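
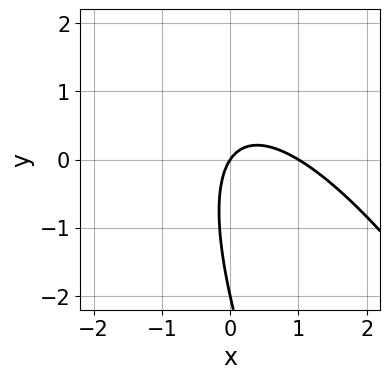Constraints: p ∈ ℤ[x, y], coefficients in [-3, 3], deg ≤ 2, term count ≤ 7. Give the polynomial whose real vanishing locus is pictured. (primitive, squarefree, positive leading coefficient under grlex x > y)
(a) The degree is 2 — no degree-1 curve has this shape.
(b) Checking where it meets the axes: the y-axis gridline crossings are at y ∈ {-2, 0}; the x-axis gridline crossings are at x ∈ {0, 1}.
(c) Putting this together gives p.

3*x^2 + 3*x*y + y^2 - 3*x + 2*y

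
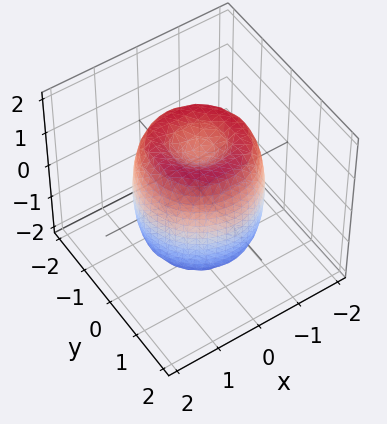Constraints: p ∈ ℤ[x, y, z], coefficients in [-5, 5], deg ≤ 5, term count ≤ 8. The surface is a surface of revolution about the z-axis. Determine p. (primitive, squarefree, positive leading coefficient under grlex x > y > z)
(a) Degree: a generic line meets the surface in up to 4 points, so deg p = 4.
(b) Symmetries: rotational symmetry about the z-axis ⇒ p depends on x, y only through x² + y².
(c) From the axis intercepts and sections: a circular section at z = 0 has radius between 1 and 2; the z-axis gridline crossings are at z ∈ {-1, 1}.
(d) Solving for integer coefficients yields p as stated.

2*x^4 + 4*x^2*y^2 + 2*y^4 - 3*x^2 - 3*y^2 + z^2 - 1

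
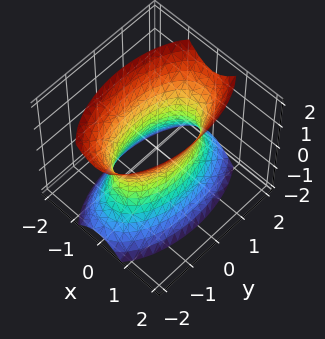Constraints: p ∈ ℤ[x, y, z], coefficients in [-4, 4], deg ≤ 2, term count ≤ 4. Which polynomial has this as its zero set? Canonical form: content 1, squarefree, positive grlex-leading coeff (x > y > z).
3*x^2 + y^2 - z^2 - 2

1. Degree: one connected sheet with a waist; a quadric, so deg p = 2.
2. Symmetries: it's symmetric under z → −z, forcing even powers of z; mirror symmetry x ↦ −x ⇒ only even powers of x; the y ↦ −y reflection is a symmetry, so y appears only in even powers.
3. From the axis intercepts and sections: no z-intercept at any integer in the box.
4. Fitting integer coefficients to these (and the overall shape) gives p.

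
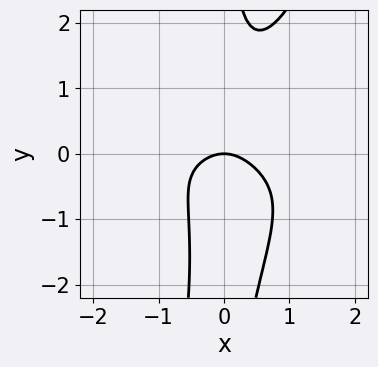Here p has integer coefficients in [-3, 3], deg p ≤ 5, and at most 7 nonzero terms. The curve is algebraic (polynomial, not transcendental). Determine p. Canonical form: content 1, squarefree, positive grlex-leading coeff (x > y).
3*x^2*y^2 - x*y^3 - 2*x*y^2 + 2*x^2 + 2*y

First, the degree is 4 — the shape is more complex than any degree-3 curve.
Then, observable constraints: it meets the y-axis at y = 0 (among the integer gridlines); it meets the x-axis at x = 0 (among the integer gridlines).
Finally, matching integer coefficients to the picture gives p.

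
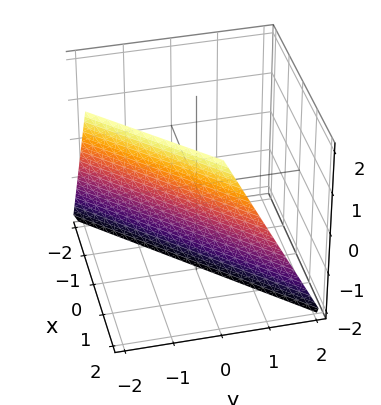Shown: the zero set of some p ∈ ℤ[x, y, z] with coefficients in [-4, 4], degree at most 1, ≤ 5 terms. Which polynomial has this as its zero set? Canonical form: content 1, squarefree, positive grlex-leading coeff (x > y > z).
2*x - 2*y - z - 2

The degree is 1 — the surface is flat (a plane).
Observable constraints: it meets the x-axis at x = 1 (among the integer gridlines); one z-axis crossing is at z = -2; it meets the y-axis at y = -1 (among the integer gridlines).
The integer polynomial consistent with all of this is the stated p.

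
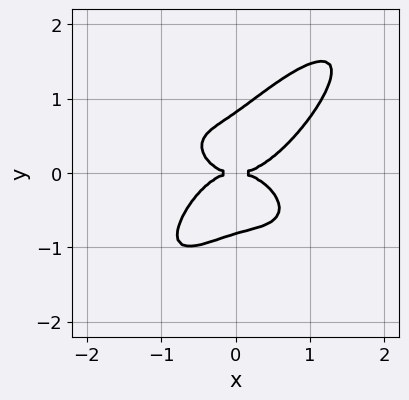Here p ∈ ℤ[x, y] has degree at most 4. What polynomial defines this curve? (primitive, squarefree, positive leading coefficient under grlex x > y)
2*x^4 - 3*x*y^3 + 3*y^4 - x*y^2 - 2*y^2

1. The degree is 4 — a generic line meets the curve in up to 4 points.
2. Reading off the gridlines: it crosses the y-axis at the gridline y = 0; it meets the x-axis at x = 0 (among the integer gridlines).
3. Fitting integer coefficients to these (and the overall shape) gives p.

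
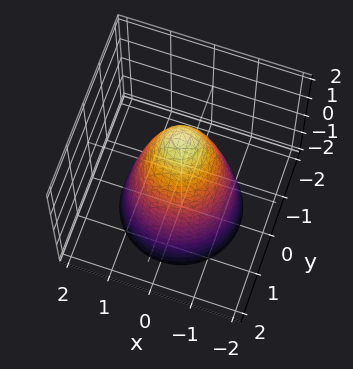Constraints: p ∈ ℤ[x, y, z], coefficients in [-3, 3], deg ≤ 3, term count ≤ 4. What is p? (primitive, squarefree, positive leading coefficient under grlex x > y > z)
2*x^2 + 2*y^2 + z - 2

1. The degree is 2 — no degree-1 surface has this shape.
2. Symmetries: every cross-section ⟂ z is a circle, so x, y appear only via x² + y².
3. Checking where it meets the axes: among the integer gridlines, it crosses the y-axis at y ∈ {-1, 1}; a circular section at z = 0 has radius exactly 1; the x-axis gridline crossings are at x ∈ {-1, 1}.
4. Assembling these constraints gives the stated polynomial. Check: (0, 0, 2) on the z-axis lies on the surface, and p(0, 0, 2) = 0. ✓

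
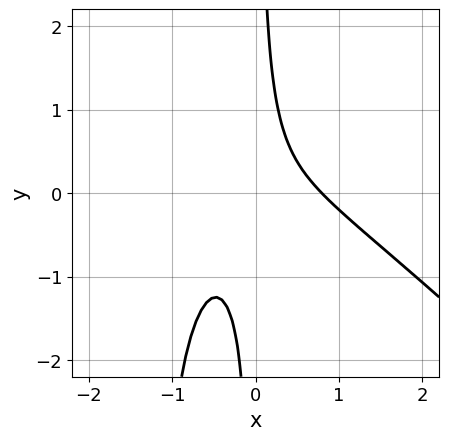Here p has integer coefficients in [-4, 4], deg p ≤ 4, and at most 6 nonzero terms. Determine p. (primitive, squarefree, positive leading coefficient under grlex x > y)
(a) deg p = 3. No degree-2 curve has this shape.
(b) Checking where it meets the axes: the curve avoids every integer y-axis point in the box.
(c) Matching integer coefficients to the picture gives p.

2*x^3 + 2*x^2*y + 3*x*y - 1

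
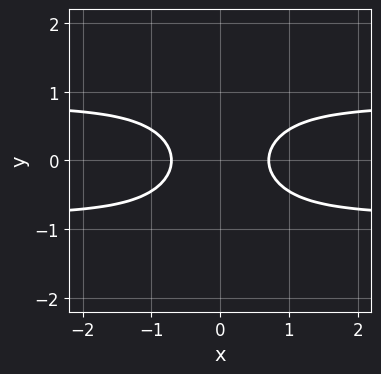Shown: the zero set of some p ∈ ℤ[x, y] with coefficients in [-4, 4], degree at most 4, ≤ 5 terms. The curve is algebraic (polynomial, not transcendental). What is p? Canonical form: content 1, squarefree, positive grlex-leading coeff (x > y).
3*x^2*y^2 - 2*x^2 + 2*y^2 + 1

1. deg p = 4.
2. Symmetries: mirror symmetry y ↦ −y ⇒ only even powers of y; the x ↦ −x reflection is a symmetry, so x appears only in even powers.
3. From the visible intercepts: it misses every integer gridline on the y-axis.
4. Solving for integer coefficients yields p as stated.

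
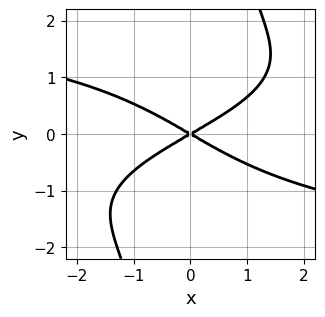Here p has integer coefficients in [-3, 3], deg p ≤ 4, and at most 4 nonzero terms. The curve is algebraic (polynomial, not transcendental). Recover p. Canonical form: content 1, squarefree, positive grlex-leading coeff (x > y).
1. deg p = 4. The shape is more complex than any degree-3 curve.
2. From the axis intercepts and sections: one x-axis crossing is at x = 0; one y-axis crossing is at y = 0.
3. The integer polynomial consistent with all of this is the stated p.

x*y^3 + x^2 - 3*y^2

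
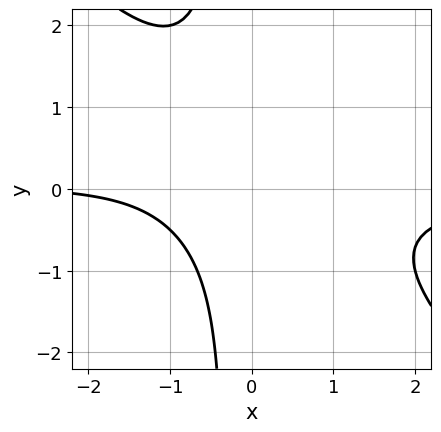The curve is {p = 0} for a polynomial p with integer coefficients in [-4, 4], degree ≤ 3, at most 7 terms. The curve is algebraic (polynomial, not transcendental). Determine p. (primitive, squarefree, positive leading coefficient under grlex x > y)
(a) Degree: a generic line meets the curve in up to 3 points, so deg p = 3.
(b) From the axis intercepts and sections: the curve avoids every integer x-axis point in the box; the curve avoids every integer y-axis point in the box.
(c) The integer polynomial consistent with all of this is the stated p.

3*x^2*y + 3*x*y^2 + y^2 + x + 3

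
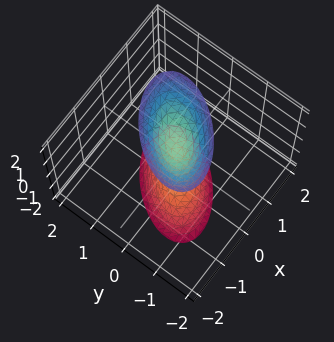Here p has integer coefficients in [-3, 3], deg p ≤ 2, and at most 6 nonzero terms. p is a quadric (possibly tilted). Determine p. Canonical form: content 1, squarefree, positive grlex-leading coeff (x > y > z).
3*x^2 - 3*x*y + 3*y^2 - z^2 + 1

There are 2 components.
Degree: the shape is more complex than any degree-1 surface, so deg p = 2.
Reading off the gridlines: no x-intercept at any integer in the box; it misses every integer gridline on the y-axis.
Assembling these constraints gives the stated polynomial.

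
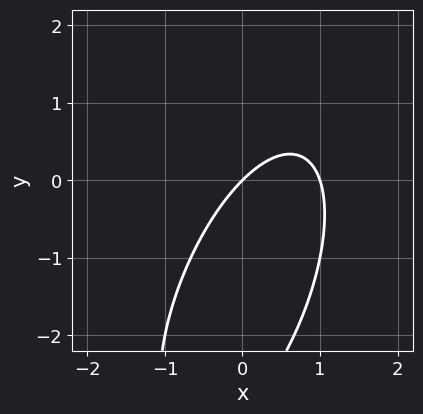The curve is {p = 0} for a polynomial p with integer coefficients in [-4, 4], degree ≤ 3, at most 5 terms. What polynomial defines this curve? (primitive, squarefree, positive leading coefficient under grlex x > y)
First, degree: a generic line meets the curve in up to 2 points, so deg p = 2.
Then, checking where it meets the axes: the x-axis gridline crossings are at x ∈ {0, 1}; it crosses the y-axis at the gridline y = 0.
Finally, together with the visible shape, these determine p as stated.

3*x^2 - 2*x*y + y^2 - 3*x + 3*y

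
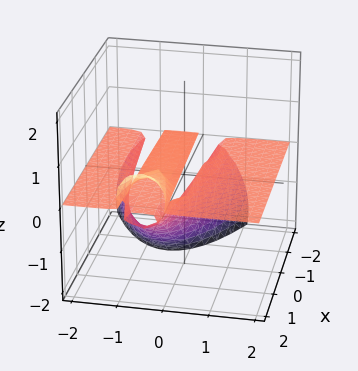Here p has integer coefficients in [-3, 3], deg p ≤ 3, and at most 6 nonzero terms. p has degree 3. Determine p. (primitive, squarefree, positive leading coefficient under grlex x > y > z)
2*x*z^2 - 3*y^2*z - 2*z^3 - 3*y*z - 3*z^2

1. The degree is 3 — the shape is more complex than any degree-2 surface.
2. Reading off the gridlines: every point of the y-axis in the box is on the surface; the visible x-axis segment lies entirely on the surface.
3. Together with the visible shape, these determine p as stated.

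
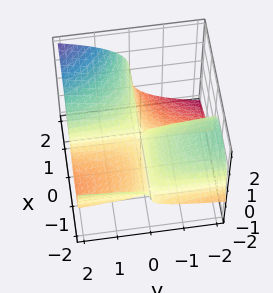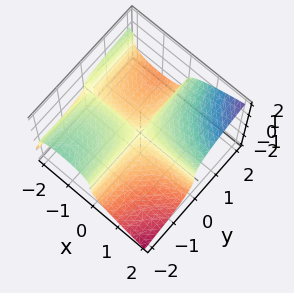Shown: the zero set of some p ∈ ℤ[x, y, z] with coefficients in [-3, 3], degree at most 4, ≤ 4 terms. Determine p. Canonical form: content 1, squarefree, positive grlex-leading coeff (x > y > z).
1. The degree is 3 — the shape is more complex than any degree-2 surface.
2. From the axis intercepts and sections: the visible x-axis segment lies entirely on the surface; it crosses the z-axis at the gridline z = 0; the visible y-axis segment lies entirely on the surface.
3. These observations pin down the coefficients.

x^2*y - 2*z^3 + 2*x*y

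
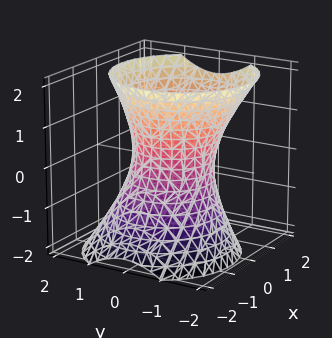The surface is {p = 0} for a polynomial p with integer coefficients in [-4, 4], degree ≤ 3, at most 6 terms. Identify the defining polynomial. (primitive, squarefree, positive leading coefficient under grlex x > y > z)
2*x^2 - x*z + 2*y^2 - z^2 - 2

Degree: a generic line meets the surface in up to 2 points, so deg p = 2.
Checking where it meets the axes: among the integer gridlines, it crosses the y-axis at y ∈ {-1, 1}; it misses every integer gridline on the z-axis; the x-axis gridline crossings are at x ∈ {-1, 1}.
Fitting integer coefficients to these (and the overall shape) gives p.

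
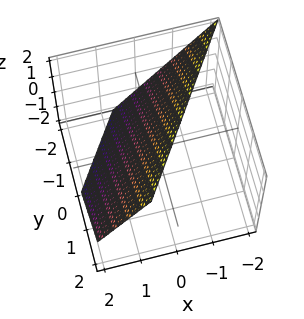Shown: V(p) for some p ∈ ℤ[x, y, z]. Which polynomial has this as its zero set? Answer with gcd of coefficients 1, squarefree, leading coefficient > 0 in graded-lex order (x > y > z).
3*x - 2*y + 2*z - 2

(a) The degree is 1 — every cross-section is a straight line — this is a plane.
(b) Observable constraints: one z-axis crossing is at z = 1; it crosses the y-axis at the gridline y = -1.
(c) The integer polynomial consistent with all of this is the stated p.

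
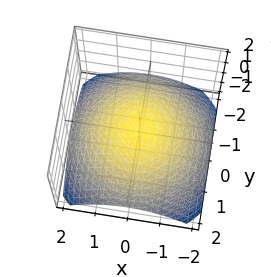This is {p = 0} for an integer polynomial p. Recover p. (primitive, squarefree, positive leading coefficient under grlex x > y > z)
First, degree: the shape is more complex than any degree-1 surface, so deg p = 2.
Then, by symmetry, the z-axis is an axis of rotation, so x and y enter only as x² + y².
Next, reading off the gridlines: the y-axis gridline crossings are at y ∈ {-1, 1}; among the integer gridlines, it crosses the x-axis at x ∈ {-1, 1}; a circular section at z = 0 has radius exactly 1.
Finally, these observations pin down the coefficients.

x^2 + y^2 + 3*z - 1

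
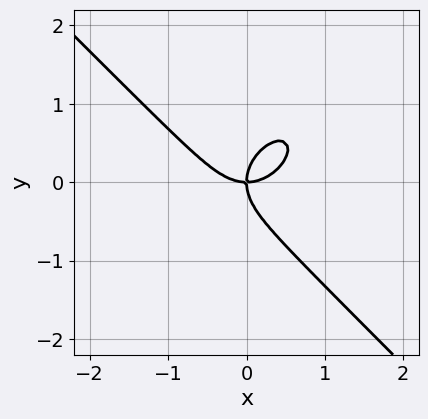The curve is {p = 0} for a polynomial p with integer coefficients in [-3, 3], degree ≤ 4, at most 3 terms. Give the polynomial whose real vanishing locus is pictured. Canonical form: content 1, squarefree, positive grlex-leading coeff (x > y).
deg p = 3.
From the axis intercepts and sections: one x-axis crossing is at x = 0; one y-axis crossing is at y = 0.
Assembling these constraints gives the stated polynomial.

x^3 + y^3 - x*y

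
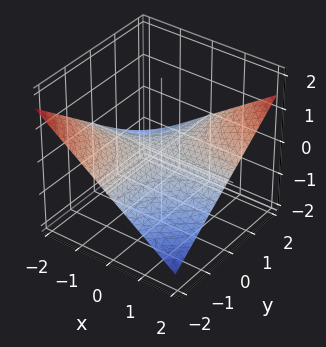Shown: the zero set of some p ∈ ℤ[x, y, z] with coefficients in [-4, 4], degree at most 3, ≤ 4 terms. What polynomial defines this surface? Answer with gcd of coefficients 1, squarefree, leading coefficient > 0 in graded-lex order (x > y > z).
x*y - 3*z

1. deg p = 2. A saddle surface; a quadric.
2. From the visible intercepts: one z-axis crossing is at z = 0; every point of the y-axis in the box is on the surface; the visible x-axis segment lies entirely on the surface.
3. Putting this together gives p.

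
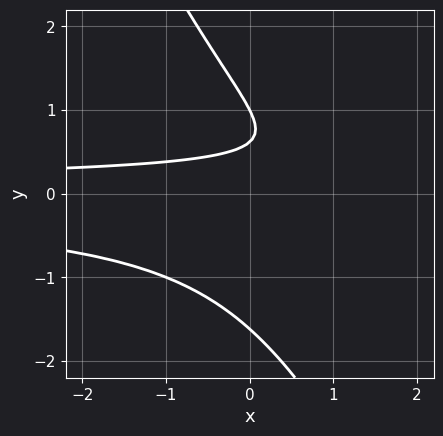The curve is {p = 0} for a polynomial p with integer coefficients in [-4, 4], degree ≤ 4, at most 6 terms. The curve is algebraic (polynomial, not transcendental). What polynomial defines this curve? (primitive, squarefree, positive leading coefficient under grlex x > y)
1. deg p = 3.
2. Against the integer gridlines: one y-axis crossing is at y = 1; the curve avoids every integer x-axis point in the box.
3. Matching integer coefficients to the picture gives p.

2*x*y^2 + y^3 - 2*y + 1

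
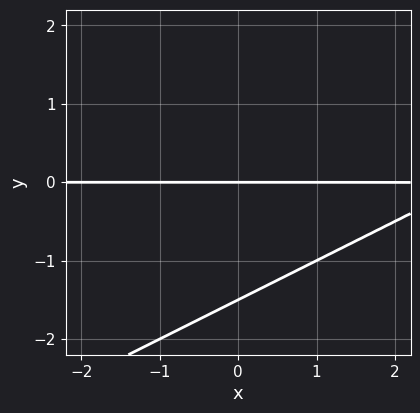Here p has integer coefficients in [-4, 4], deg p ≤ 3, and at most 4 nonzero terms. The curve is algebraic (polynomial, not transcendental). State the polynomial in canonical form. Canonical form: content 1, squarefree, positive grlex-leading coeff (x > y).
deg p = 2. The shape is more complex than any degree-1 curve.
Observable constraints: every point of the x-axis in the box is on the curve; it meets the y-axis at y = 0 (among the integer gridlines).
Fitting integer coefficients to these (and the overall shape) gives p.

x*y - 2*y^2 - 3*y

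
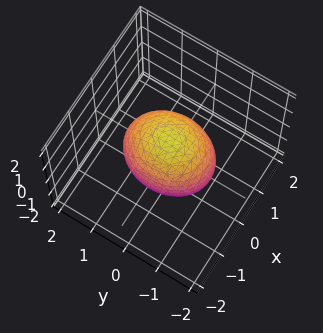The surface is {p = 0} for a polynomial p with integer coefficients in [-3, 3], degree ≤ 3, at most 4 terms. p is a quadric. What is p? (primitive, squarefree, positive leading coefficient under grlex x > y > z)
deg p = 2. A closed, bounded, convex surface; a quadric.
Symmetries: it's symmetric under x → −x, forcing even powers of x; mirror symmetry y ↦ −y ⇒ only even powers of y; the z ↦ −z reflection is a symmetry, so z appears only in even powers.
From the visible intercepts: the x-axis gridline crossings are at x ∈ {-1, 1}.
These observations pin down the coefficients.

3*x^2 + 2*y^2 + 2*z^2 - 3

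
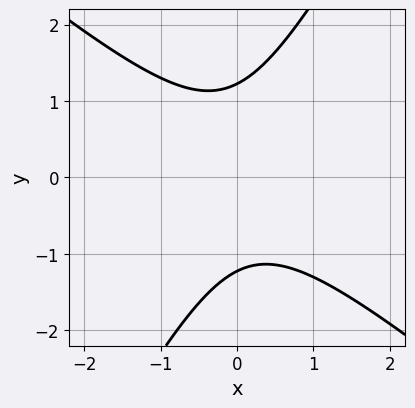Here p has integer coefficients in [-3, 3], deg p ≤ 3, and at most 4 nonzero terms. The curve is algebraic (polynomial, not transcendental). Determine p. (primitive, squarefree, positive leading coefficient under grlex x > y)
3*x^2 + 2*x*y - 2*y^2 + 3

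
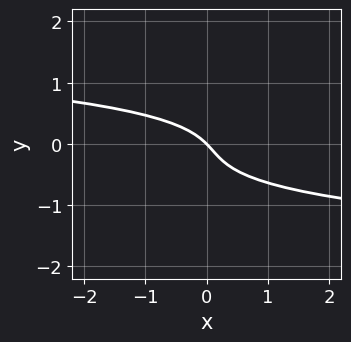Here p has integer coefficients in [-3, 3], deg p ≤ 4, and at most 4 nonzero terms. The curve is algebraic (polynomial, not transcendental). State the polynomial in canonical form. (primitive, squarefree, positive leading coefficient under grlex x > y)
1. deg p = 3. The shape is more complex than any degree-2 curve.
2. From the axis intercepts and sections: it crosses the y-axis at the gridline y = 0; it crosses the x-axis at the gridline x = 0.
3. Solving for integer coefficients yields p as stated.

3*y^3 + y^2 + x + y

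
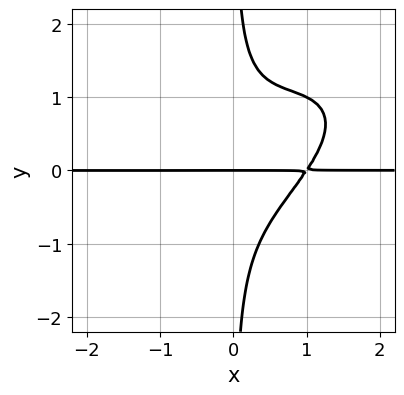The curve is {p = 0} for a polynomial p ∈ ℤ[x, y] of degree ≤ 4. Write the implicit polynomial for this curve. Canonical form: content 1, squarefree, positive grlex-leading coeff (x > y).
x^3*y - 2*x^2*y^2 + 2*x*y^3 - y

(a) Degree: a generic line meets the curve in up to 4 points, so deg p = 4.
(b) Reading off the gridlines: every point of the x-axis in the box is on the curve; it meets the y-axis at y = 0 (among the integer gridlines).
(c) Putting this together gives p.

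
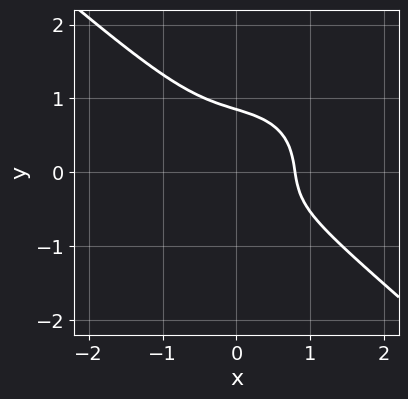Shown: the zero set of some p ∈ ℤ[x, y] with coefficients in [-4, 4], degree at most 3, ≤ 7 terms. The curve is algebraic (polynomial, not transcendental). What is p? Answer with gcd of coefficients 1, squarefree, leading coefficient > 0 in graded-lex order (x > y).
1. deg p = 3.
2. Matching integer coefficients to the picture gives p.

2*x^3 + 3*y^3 + 2*x*y - y - 1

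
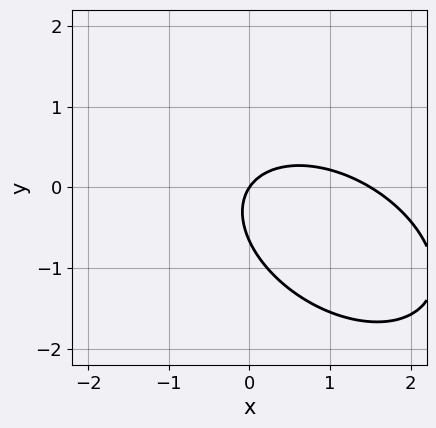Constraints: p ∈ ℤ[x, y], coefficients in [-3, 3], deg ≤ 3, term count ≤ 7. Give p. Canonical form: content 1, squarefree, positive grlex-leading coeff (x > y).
1. The degree is 2 — no degree-1 curve has this shape.
2. From the visible intercepts: it crosses the x-axis at the gridline x = 0; it meets the y-axis at y = 0 (among the integer gridlines).
3. Together with the visible shape, these determine p as stated.

2*x^2 + 2*x*y + 3*y^2 - 3*x + 2*y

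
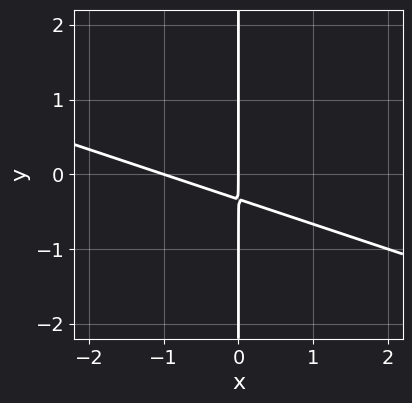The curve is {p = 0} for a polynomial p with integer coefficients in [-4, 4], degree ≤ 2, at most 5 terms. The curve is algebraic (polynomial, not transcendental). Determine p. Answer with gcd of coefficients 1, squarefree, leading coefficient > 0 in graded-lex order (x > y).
x^2 + 3*x*y + x

(a) deg p = 2.
(b) From the axis intercepts and sections: the visible y-axis segment lies entirely on the curve; among the integer gridlines, it crosses the x-axis at x ∈ {-1, 0}.
(c) Assembling these constraints gives the stated polynomial.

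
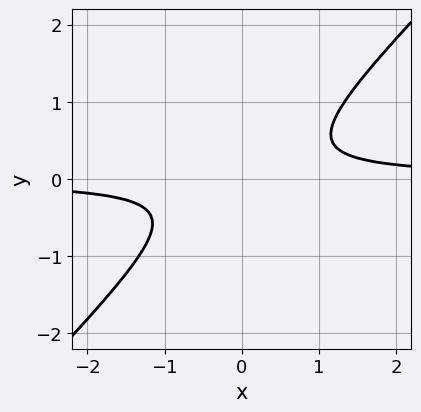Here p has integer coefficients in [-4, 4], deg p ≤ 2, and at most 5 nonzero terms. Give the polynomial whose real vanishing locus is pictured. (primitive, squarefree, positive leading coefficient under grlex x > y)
3*x*y - 3*y^2 - 1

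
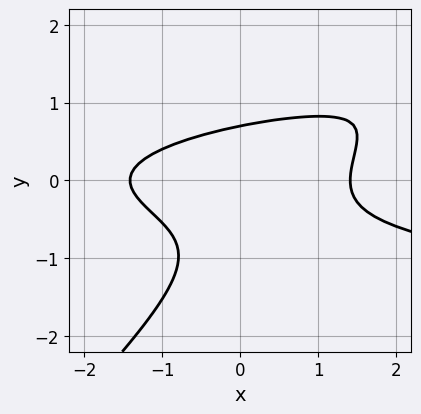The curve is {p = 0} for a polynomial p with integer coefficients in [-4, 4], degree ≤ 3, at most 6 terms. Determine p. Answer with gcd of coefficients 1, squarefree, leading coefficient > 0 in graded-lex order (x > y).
3*x*y^2 - 3*y^3 - x^2 - 2*y^2 + 2

1. deg p = 3. A generic line meets the curve in up to 3 points.
2. The integer polynomial consistent with all of this is the stated p.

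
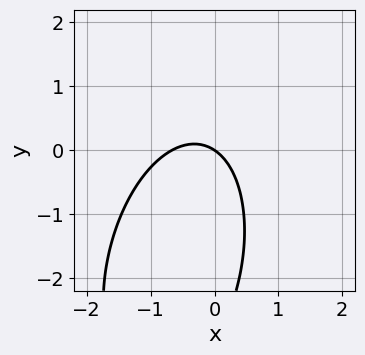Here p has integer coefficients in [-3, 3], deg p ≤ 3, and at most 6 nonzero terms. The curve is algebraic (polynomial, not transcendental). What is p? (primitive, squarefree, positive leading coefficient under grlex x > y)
deg p = 2. A generic line meets the curve in up to 2 points.
Checking where it meets the axes: it crosses the x-axis at the gridline x = 0; one y-axis crossing is at y = 0.
The integer polynomial consistent with all of this is the stated p.

3*x^2 - x*y + y^2 + 2*x + 3*y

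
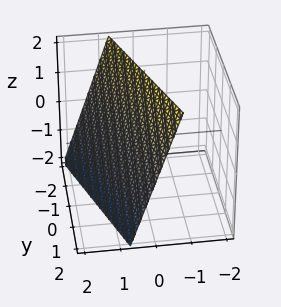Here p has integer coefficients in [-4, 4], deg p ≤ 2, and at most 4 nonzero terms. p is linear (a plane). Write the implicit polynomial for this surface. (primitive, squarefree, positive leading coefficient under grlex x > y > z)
First, the degree is 1 — every cross-section is a straight line — this is a plane.
Next, reading off the gridlines: one y-axis crossing is at y = 2; one z-axis crossing is at z = 2.
Finally, solving for integer coefficients yields p as stated.

3*x + y + z - 2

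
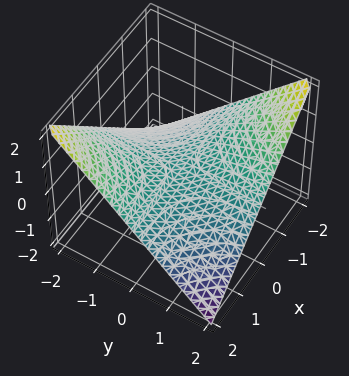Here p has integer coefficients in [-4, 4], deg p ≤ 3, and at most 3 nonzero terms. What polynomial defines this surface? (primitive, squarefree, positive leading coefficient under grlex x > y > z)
(a) deg p = 2. A saddle surface; a quadric.
(b) Against the integer gridlines: every point of the y-axis in the box is on the surface; it meets the z-axis at z = 0 (among the integer gridlines); every point of the x-axis in the box is on the surface.
(c) Solving for integer coefficients yields p as stated.

x*y + 2*z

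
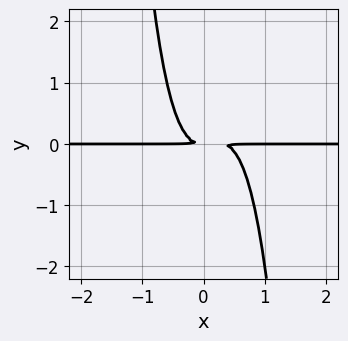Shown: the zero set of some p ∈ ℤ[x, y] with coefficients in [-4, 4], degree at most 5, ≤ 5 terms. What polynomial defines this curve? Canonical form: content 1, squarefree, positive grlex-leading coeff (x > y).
First, degree: no degree-3 curve has this shape, so deg p = 4.
Then, against the integer gridlines: the visible x-axis segment lies entirely on the curve.
Finally, these observations pin down the coefficients.

3*x^3*y - x^2*y + y^2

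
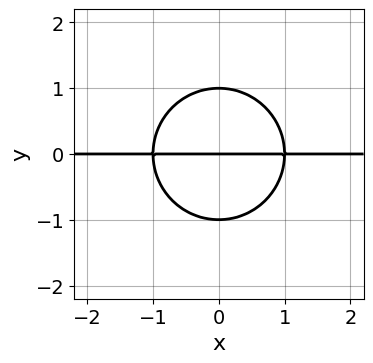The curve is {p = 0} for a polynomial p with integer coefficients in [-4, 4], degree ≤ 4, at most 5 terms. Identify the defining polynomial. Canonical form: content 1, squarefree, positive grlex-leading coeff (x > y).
x^2*y + y^3 - y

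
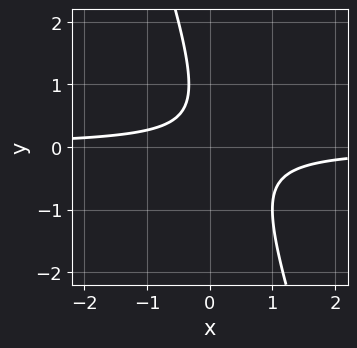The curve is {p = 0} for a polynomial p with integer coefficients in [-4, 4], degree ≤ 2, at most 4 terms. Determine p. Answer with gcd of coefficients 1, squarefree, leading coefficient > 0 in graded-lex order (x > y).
1. Degree: no degree-1 curve has this shape, so deg p = 2.
2. Reading off the gridlines: it misses every integer gridline on the x-axis; the curve avoids every integer y-axis point in the box.
3. Assembling these constraints gives the stated polynomial.

3*x*y + y^2 - y + 1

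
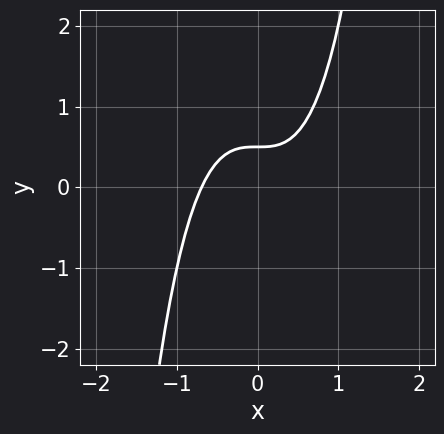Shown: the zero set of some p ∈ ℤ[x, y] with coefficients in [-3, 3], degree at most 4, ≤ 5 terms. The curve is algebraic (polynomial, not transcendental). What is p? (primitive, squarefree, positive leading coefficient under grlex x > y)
(a) Degree: the shape is more complex than any degree-2 curve, so deg p = 3.
(b) Solving for integer coefficients yields p as stated.

3*x^3 - 2*y + 1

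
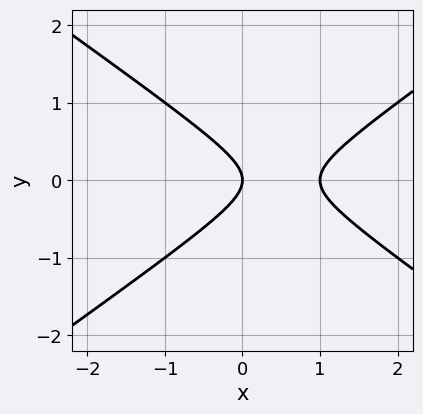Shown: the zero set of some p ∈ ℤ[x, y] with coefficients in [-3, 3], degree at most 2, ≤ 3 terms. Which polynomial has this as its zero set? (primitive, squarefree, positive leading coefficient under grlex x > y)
First, deg p = 2.
Then, symmetries: the y ↦ −y reflection is a symmetry, so y appears only in even powers.
Next, checking where it meets the axes: it crosses the y-axis at the gridline y = 0; the x-axis gridline crossings are at x ∈ {0, 1}.
Finally, solving for integer coefficients yields p as stated.

x^2 - 2*y^2 - x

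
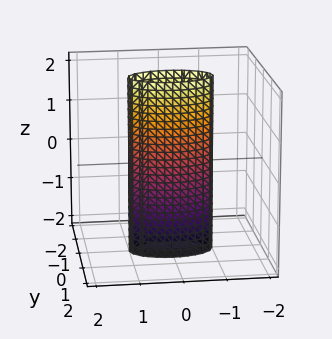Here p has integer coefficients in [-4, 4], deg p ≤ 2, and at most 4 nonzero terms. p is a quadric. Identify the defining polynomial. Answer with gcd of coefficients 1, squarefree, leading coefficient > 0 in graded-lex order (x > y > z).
x^2 + 3*y^2 - 1

The degree is 2 — a cylinder; a quadric.
Symmetries: mirror symmetry z ↦ −z ⇒ only even powers of z; it's symmetric under x → −x, forcing even powers of x; it's symmetric under y → −y, forcing even powers of y.
Reading off the gridlines: the surface avoids every integer z-axis point in the box; among the integer gridlines, it crosses the x-axis at x ∈ {-1, 1}.
These observations pin down the coefficients.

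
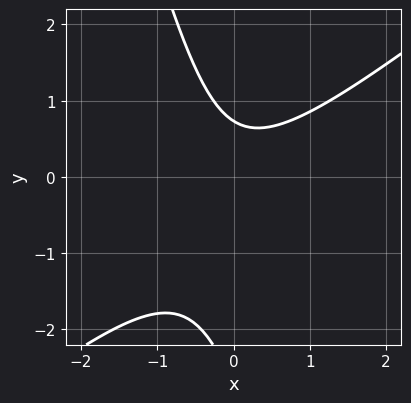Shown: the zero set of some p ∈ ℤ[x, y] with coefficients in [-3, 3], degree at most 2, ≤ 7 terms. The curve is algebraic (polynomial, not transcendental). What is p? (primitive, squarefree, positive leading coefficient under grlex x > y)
(a) deg p = 2. A generic line meets the curve in up to 2 points.
(b) From the axis intercepts and sections: it misses every integer gridline on the x-axis.
(c) Together with the visible shape, these determine p as stated.

3*x^2 - 3*x*y - y^2 - 2*y + 2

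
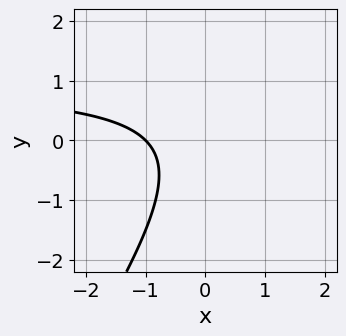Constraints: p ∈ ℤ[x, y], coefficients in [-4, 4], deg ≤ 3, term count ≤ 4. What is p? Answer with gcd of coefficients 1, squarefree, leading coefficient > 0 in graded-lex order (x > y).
3*x*y - 2*y^2 - 3*x - 3

1. deg p = 2.
2. From the axis intercepts and sections: no y-intercept at any integer in the box; one x-axis crossing is at x = -1.
3. Solving for integer coefficients yields p as stated.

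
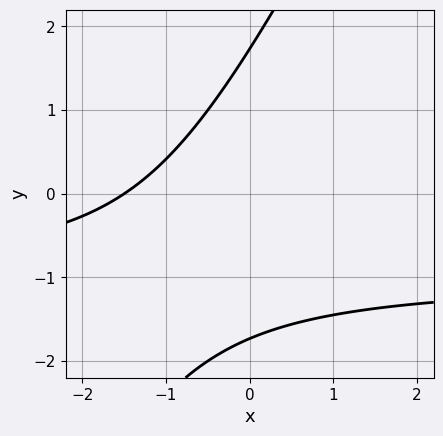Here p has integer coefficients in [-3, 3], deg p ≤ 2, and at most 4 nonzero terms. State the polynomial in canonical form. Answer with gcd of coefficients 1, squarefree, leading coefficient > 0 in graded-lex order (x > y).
Degree: a generic line meets the curve in up to 2 points, so deg p = 2.
Putting this together gives p.

2*x*y - y^2 + 2*x + 3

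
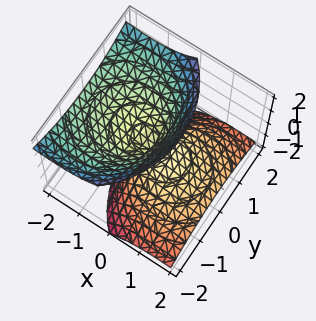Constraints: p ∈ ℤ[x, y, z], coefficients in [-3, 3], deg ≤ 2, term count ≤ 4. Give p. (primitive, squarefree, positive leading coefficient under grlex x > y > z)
There are 2 components. They look like related sheets of one shape, so recover p as a whole.
The degree is 2 — the shape is more complex than any degree-1 surface.
Observable constraints: it meets the z-axis at z = 0 (among the integer gridlines); it meets the x-axis at x = 0 (among the integer gridlines); it meets the y-axis at y = 0 (among the integer gridlines).
Putting this together gives p.

x^2 + 2*x*z + y^2 - z^2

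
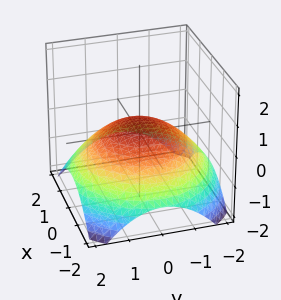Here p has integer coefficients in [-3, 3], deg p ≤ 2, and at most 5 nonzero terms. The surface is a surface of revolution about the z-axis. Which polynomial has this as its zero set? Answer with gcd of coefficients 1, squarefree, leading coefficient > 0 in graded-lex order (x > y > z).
x^2 + y^2 + 3*z - 1

First, degree: the shape is more complex than any degree-1 surface, so deg p = 2.
Next, by symmetry, the z-axis is an axis of rotation, so x and y enter only as x² + y².
Then, from the visible intercepts: among the integer gridlines, it crosses the x-axis at x ∈ {-1, 1}; the y-axis gridline crossings are at y ∈ {-1, 1}; a circular section at z = 0 has radius exactly 1.
Finally, fitting integer coefficients to these (and the overall shape) gives p.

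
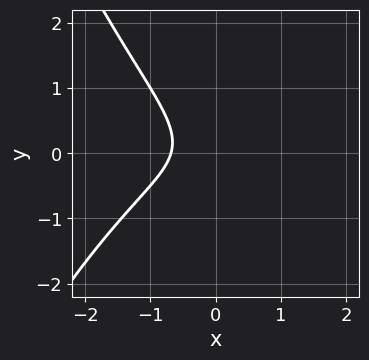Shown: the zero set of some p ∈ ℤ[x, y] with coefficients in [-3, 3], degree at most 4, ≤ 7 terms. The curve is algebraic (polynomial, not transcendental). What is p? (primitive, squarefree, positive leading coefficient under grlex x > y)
x^3 + x*y + 2*y^2 + x + 1

(a) Degree: the shape is more complex than any degree-2 curve, so deg p = 3.
(b) From the visible intercepts: it misses every integer gridline on the y-axis.
(c) Solving for integer coefficients yields p as stated.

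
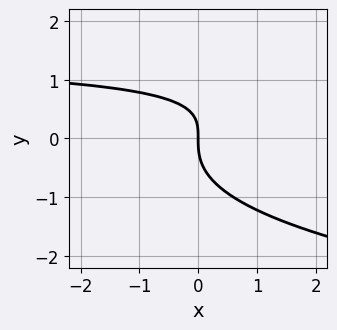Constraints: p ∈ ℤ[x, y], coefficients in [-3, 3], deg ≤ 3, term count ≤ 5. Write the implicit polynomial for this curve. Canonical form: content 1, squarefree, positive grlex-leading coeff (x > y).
3*y^3 - 2*x*y + 3*x

deg p = 3. A generic line meets the curve in up to 3 points.
From the visible intercepts: it crosses the x-axis at the gridline x = 0; it meets the y-axis at y = 0 (among the integer gridlines).
These observations pin down the coefficients.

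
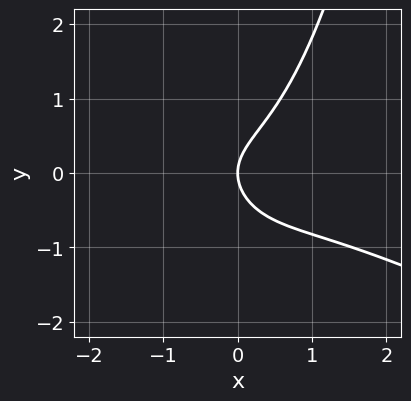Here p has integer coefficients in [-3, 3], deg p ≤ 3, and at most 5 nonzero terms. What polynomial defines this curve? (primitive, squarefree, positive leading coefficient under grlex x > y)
x^3 + 2*x^2*y - 2*y^2 + 2*x

(a) deg p = 3. No degree-2 curve has this shape.
(b) Against the integer gridlines: it crosses the y-axis at the gridline y = 0; it crosses the x-axis at the gridline x = 0.
(c) Assembling these constraints gives the stated polynomial.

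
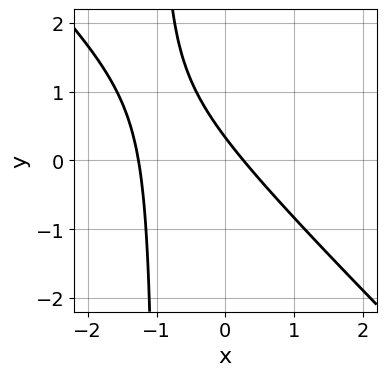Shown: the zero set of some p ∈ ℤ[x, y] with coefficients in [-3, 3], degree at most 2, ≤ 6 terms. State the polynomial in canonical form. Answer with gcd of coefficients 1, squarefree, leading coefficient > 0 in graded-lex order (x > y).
3*x^2 + 3*x*y + 3*x + 3*y - 1

(a) deg p = 2. No degree-1 curve has this shape.
(b) Putting this together gives p.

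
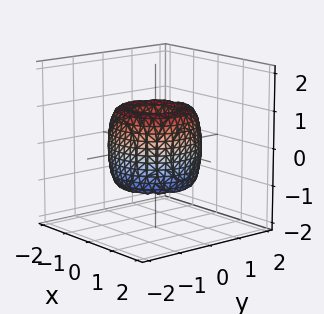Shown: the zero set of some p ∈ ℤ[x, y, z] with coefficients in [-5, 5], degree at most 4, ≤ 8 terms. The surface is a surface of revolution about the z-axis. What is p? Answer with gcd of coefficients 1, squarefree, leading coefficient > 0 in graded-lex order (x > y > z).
2*x^4 + 4*x^2*y^2 + 2*y^4 - 3*x^2 - 3*y^2 + z^2

deg p = 4.
By symmetry, the surface is invariant under rotation about z: p = q(x² + y², z).
Checking where it meets the axes: one z-axis crossing is at z = 0; it meets the x-axis at x = 0 (among the integer gridlines); a circular section at z = 1 has radius between 0 and 1.
Matching integer coefficients to the picture gives p.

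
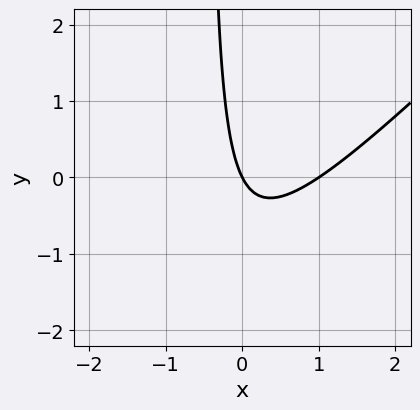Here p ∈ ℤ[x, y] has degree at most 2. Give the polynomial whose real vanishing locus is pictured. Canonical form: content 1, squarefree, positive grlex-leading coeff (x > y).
2*x^2 - 2*x*y - 2*x - y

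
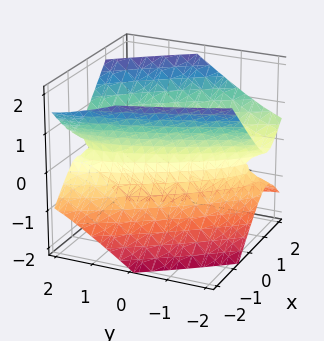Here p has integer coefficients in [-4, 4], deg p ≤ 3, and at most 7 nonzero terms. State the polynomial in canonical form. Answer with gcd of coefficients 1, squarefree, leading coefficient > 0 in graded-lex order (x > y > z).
First, degree: the shape is more complex than any degree-1 surface, so deg p = 2.
Then, reading off the gridlines: among the integer gridlines, it crosses the y-axis at y ∈ {-1, 1}; no z-intercept at any integer in the box.
Finally, together with the visible shape, these determine p as stated.

3*x^2 + 3*x*y + y^2 + y*z - 3*z^2 - 1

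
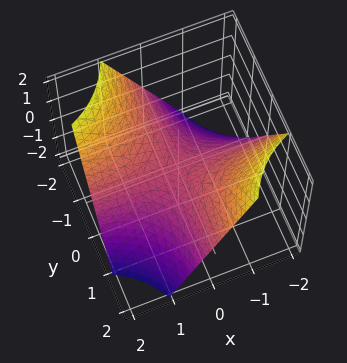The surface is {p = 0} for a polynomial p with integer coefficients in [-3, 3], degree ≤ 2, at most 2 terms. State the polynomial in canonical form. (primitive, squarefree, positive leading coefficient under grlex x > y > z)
deg p = 2. A saddle surface; a quadric.
From the visible intercepts: the visible x-axis segment lies entirely on the surface; every point of the y-axis in the box is on the surface.
Together with the visible shape, these determine p as stated.

x*y + z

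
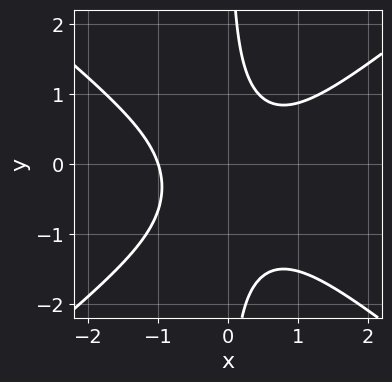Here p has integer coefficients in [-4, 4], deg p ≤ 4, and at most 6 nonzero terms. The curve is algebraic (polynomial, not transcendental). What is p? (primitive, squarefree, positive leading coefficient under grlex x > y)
2*x^3 - 3*x*y^2 - 2*x*y + 2

(a) Degree: a generic line meets the curve in up to 3 points, so deg p = 3.
(b) Checking where it meets the axes: it misses every integer gridline on the y-axis; it crosses the x-axis at the gridline x = -1.
(c) Assembling these constraints gives the stated polynomial.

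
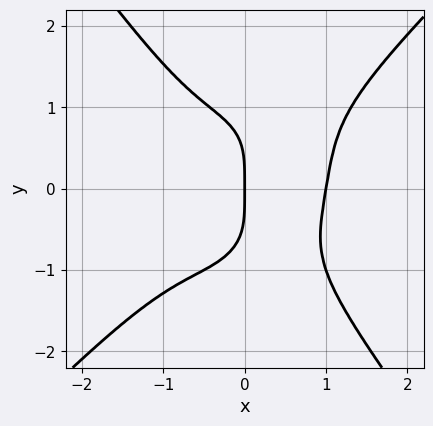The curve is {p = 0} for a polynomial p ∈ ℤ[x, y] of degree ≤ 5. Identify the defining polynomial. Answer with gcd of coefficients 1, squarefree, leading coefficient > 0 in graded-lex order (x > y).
2*x^4 - x^3*y - y^4 - 2*x

(a) deg p = 4. A generic line meets the curve in up to 4 points.
(b) Reading off the gridlines: the x-axis gridline crossings are at x ∈ {0, 1}; it crosses the y-axis at the gridline y = 0.
(c) Together with the visible shape, these determine p as stated.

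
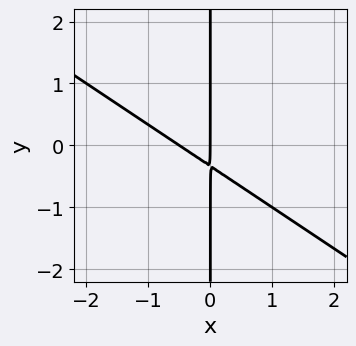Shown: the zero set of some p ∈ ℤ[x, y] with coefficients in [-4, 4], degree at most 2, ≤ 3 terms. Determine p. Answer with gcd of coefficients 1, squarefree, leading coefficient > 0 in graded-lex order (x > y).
2*x^2 + 3*x*y + x

deg p = 2. The shape is more complex than any degree-1 curve.
Checking where it meets the axes: every point of the y-axis in the box is on the curve; it meets the x-axis at x = 0 (among the integer gridlines).
Matching integer coefficients to the picture gives p.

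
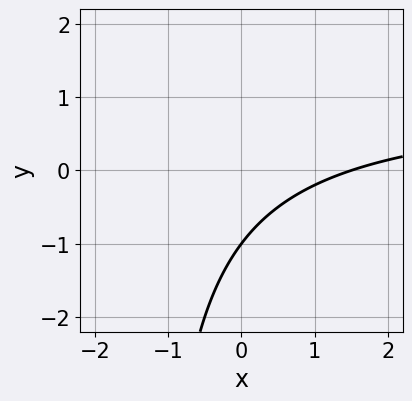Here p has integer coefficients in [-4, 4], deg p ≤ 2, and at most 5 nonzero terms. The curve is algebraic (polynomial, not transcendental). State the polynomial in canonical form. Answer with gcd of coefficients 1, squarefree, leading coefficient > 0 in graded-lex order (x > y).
2*x*y - 2*x + 3*y + 3

First, deg p = 2.
Then, checking where it meets the axes: it meets the y-axis at y = -1 (among the integer gridlines).
Finally, assembling these constraints gives the stated polynomial.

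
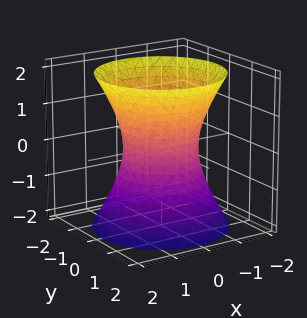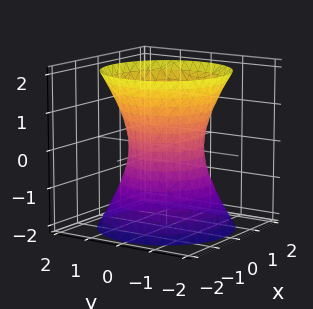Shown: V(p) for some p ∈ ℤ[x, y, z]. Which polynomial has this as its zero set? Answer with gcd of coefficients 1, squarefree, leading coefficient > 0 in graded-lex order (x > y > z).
2*x^2 + 2*y^2 - z^2 - 2

(a) The degree is 2 — one connected sheet with a waist; a quadric.
(b) Symmetries: the z ↦ −z reflection is a symmetry, so z appears only in even powers; rotational symmetry about the z-axis ⇒ p depends on x, y only through x² + y².
(c) Checking where it meets the axes: the y-axis gridline crossings are at y ∈ {-1, 1}; no z-intercept at any integer in the box.
(d) Solving for integer coefficients yields p as stated. Check: (-1, 0, 0) on the x-axis lies on the surface, and p(-1, 0, 0) = 0. ✓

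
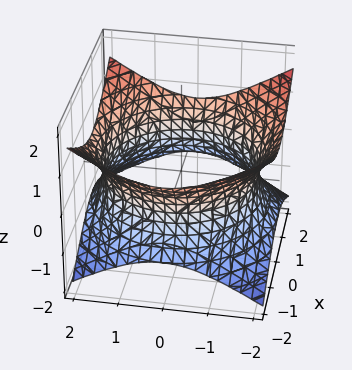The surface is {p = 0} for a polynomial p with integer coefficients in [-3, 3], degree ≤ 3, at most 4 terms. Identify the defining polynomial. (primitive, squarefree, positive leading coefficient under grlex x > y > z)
1. Degree: a generic line meets the surface in up to 2 points, so deg p = 2.
2. Symmetry: the z-axis is an axis of rotation, so x and y enter only as x² + y².
3. Reading off the gridlines: a circular section at z = 0 has radius between 1 and 2; the surface avoids every integer z-axis point in the box.
4. Assembling these constraints gives the stated polynomial.

x^2 + y^2 - 2*z^2 - 3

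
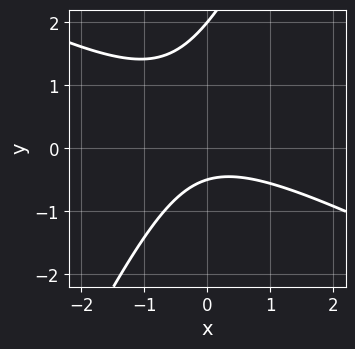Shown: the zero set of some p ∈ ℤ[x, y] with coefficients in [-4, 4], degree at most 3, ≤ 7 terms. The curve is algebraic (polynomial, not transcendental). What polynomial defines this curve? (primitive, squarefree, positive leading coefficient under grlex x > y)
(a) The degree is 2 — a generic line meets the curve in up to 2 points.
(b) Against the integer gridlines: no x-intercept at any integer in the box; it meets the y-axis at y = 2 (among the integer gridlines).
(c) Putting this together gives p.

2*x^2 + 3*x*y - 2*y^2 + 3*y + 2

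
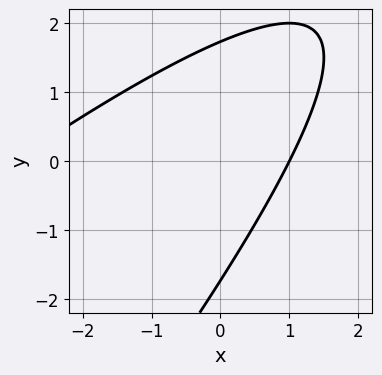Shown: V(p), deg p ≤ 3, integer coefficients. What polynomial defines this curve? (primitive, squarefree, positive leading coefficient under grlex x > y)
x^2 - 2*x*y + y^2 + 2*x - 3

Degree: a generic line meets the curve in up to 2 points, so deg p = 2.
Checking where it meets the axes: it crosses the x-axis at the gridline x = 1.
Assembling these constraints gives the stated polynomial.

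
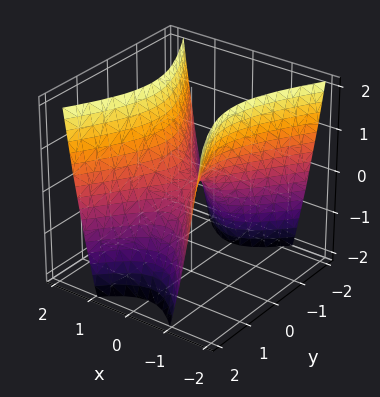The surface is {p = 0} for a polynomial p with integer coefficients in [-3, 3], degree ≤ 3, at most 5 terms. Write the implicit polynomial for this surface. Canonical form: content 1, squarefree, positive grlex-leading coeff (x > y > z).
deg p = 2.
Symmetries: it's symmetric under y → −y, forcing even powers of y; it's symmetric under x → −x, forcing even powers of x.
Observable constraints: it meets the y-axis at y = 0 (among the integer gridlines); one x-axis crossing is at x = 0.
Putting this together gives p.

2*x^2 - y^2 - z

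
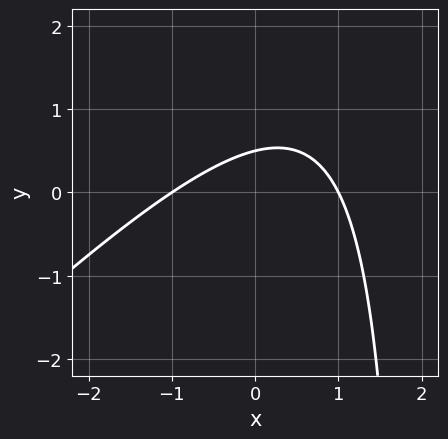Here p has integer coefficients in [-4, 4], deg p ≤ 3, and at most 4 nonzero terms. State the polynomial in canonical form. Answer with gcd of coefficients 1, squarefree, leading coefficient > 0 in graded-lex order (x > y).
The degree is 2 — no degree-1 curve has this shape.
Against the integer gridlines: the x-axis gridline crossings are at x ∈ {-1, 1}.
These observations pin down the coefficients.

x^2 - x*y + 2*y - 1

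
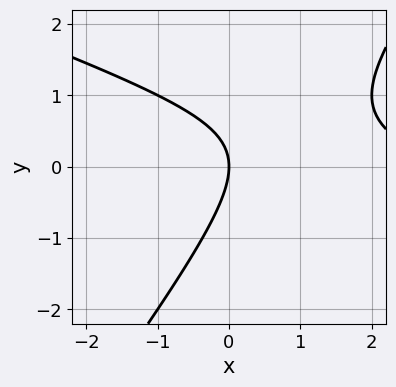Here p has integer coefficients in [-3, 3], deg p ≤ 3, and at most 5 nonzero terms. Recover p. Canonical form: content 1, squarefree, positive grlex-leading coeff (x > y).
x^2 + 2*x*y - 2*y^2 - 3*x

1. Degree: no degree-1 curve has this shape, so deg p = 2.
2. Checking where it meets the axes: it crosses the x-axis at the gridline x = 0; it meets the y-axis at y = 0 (among the integer gridlines).
3. Together with the visible shape, these determine p as stated.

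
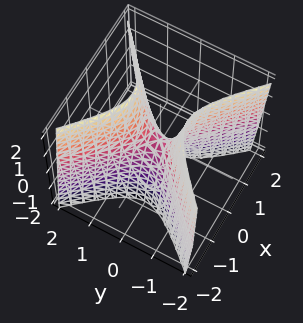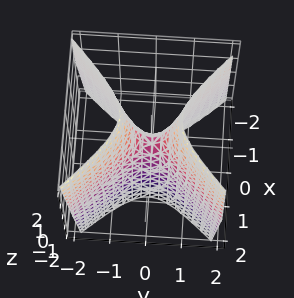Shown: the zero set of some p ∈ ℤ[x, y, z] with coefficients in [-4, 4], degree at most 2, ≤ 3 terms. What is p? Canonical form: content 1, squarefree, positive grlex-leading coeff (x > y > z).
First, degree: a saddle surface; a quadric, so deg p = 2.
Then, symmetries: the x ↦ −x reflection is a symmetry, so x appears only in even powers; the y ↦ −y reflection is a symmetry, so y appears only in even powers.
Next, against the integer gridlines: one x-axis crossing is at x = 0; one y-axis crossing is at y = 0; one z-axis crossing is at z = 0.
Finally, putting this together gives p.

3*x^2 - 3*y^2 + z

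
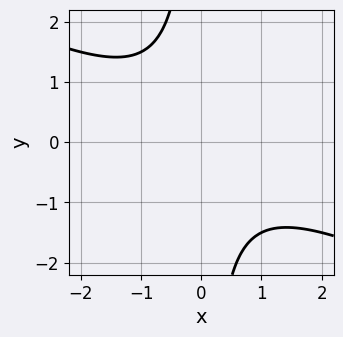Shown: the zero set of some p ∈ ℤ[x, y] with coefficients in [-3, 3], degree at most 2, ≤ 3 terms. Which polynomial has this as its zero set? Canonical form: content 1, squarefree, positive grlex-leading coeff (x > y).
x^2 + 2*x*y + 2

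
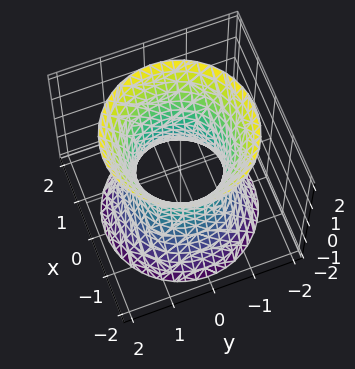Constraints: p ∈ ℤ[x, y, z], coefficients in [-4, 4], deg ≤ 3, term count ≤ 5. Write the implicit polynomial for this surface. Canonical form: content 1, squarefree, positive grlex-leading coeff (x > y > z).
1. The degree is 2 — an hourglass — one-sheet hyperboloid; a quadric.
2. Symmetries: mirror symmetry z ↦ −z ⇒ only even powers of z; the z-axis is an axis of rotation, so x and y enter only as x² + y².
3. Against the integer gridlines: a circular section at z = 1 has radius between 1 and 2; it misses every integer gridline on the z-axis.
4. Putting this together gives p. Check: (0, 1, 0) on the y-axis lies on the surface, and p(0, 1, 0) = 0. ✓

2*x^2 + 2*y^2 - z^2 - 2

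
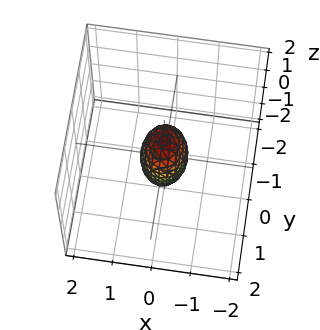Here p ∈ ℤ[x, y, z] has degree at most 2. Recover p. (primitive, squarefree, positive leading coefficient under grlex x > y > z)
3*x^2 + 2*y^2 + z^2 - 1

1. deg p = 2.
2. Symmetries: it's symmetric under z → −z, forcing even powers of z; the y ↦ −y reflection is a symmetry, so y appears only in even powers; it's symmetric under x → −x, forcing even powers of x.
3. Reading off the gridlines: the z-axis gridline crossings are at z ∈ {-1, 1}.
4. Assembling these constraints gives the stated polynomial.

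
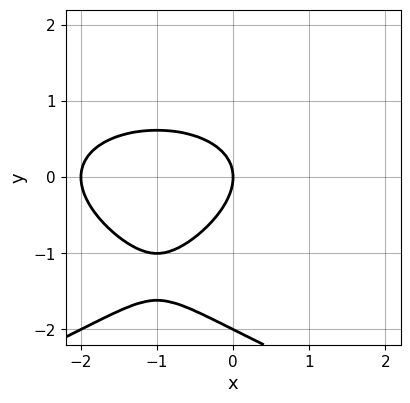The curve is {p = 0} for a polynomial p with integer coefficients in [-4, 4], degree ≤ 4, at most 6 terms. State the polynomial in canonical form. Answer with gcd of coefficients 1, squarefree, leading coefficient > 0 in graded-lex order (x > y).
y^3 + x^2 + 2*y^2 + 2*x

First, degree: a generic line meets the curve in up to 3 points, so deg p = 3.
Next, observable constraints: the y-axis gridline crossings are at y ∈ {-2, 0}; the x-axis gridline crossings are at x ∈ {-2, 0}.
Finally, the integer polynomial consistent with all of this is the stated p.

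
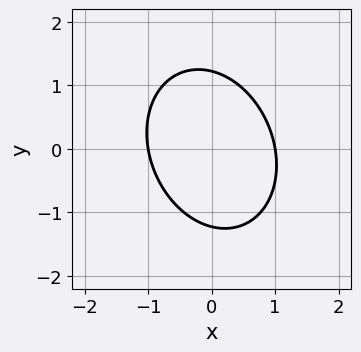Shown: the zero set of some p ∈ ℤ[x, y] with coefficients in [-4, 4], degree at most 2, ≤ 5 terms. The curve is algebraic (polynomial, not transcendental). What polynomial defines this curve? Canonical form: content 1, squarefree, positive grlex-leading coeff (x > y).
The degree is 2 — no degree-1 curve has this shape.
Checking where it meets the axes: among the integer gridlines, it crosses the x-axis at x ∈ {-1, 1}.
Matching integer coefficients to the picture gives p.

3*x^2 + x*y + 2*y^2 - 3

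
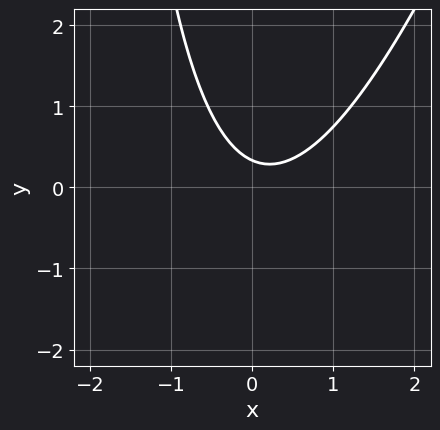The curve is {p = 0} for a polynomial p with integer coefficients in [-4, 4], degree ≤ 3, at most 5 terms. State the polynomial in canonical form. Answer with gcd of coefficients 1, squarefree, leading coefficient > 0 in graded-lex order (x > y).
First, the degree is 2 — no degree-1 curve has this shape.
Then, checking where it meets the axes: no x-intercept at any integer in the box.
Finally, matching integer coefficients to the picture gives p.

3*x^2 - x*y - x - 3*y + 1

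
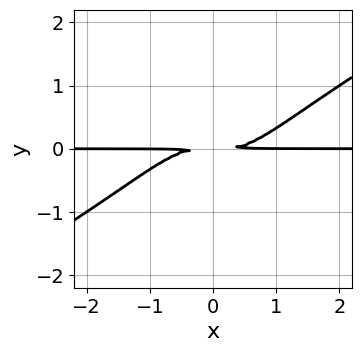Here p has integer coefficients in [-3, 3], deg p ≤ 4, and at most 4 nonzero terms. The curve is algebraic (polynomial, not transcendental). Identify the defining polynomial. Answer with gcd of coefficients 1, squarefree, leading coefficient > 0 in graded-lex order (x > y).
2*x^3*y - 3*x^2*y^2 - y^4 - 3*y^2

1. Degree: the shape is more complex than any degree-3 curve, so deg p = 4.
2. From the visible intercepts: the visible x-axis segment lies entirely on the curve.
3. Fitting integer coefficients to these (and the overall shape) gives p.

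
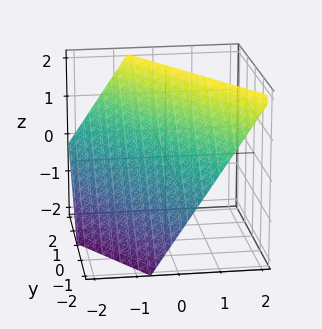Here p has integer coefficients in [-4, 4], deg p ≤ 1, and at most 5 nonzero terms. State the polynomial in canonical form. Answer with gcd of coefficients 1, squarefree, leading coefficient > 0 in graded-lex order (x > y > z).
3*x + 2*y - 2*z + 2

Degree: every cross-section is a straight line — this is a plane, so deg p = 1.
Against the integer gridlines: it meets the z-axis at z = 1 (among the integer gridlines); it meets the y-axis at y = -1 (among the integer gridlines).
Solving for integer coefficients yields p as stated.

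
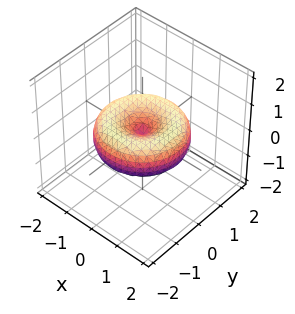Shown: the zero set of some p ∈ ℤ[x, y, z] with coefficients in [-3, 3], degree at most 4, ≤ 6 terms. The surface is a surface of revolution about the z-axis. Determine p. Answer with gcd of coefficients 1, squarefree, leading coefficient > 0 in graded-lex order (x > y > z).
The degree is 4 — no degree-3 surface has this shape.
Symmetry: every cross-section ⟂ z is a circle, so x, y appear only via x² + y².
Observable constraints: a circular section at z = 0 has radius between 1 and 2; it crosses the z-axis at the gridline z = 0; it meets the y-axis at y = 0 (among the integer gridlines).
Solving for integer coefficients yields p as stated.

x^4 + 2*x^2*y^2 + y^4 - 2*x^2 - 2*y^2 + 3*z^2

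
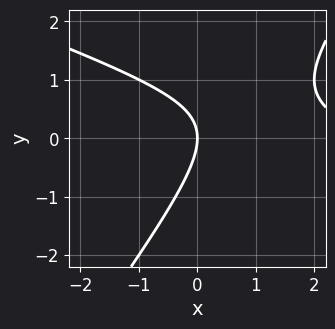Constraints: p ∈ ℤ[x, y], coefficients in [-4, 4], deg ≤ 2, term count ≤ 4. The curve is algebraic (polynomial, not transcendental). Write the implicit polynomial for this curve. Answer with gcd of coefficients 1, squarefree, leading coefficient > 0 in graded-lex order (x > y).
x^2 + 2*x*y - 2*y^2 - 3*x

1. The degree is 2 — the shape is more complex than any degree-1 curve.
2. Checking where it meets the axes: one x-axis crossing is at x = 0; it meets the y-axis at y = 0 (among the integer gridlines).
3. Solving for integer coefficients yields p as stated.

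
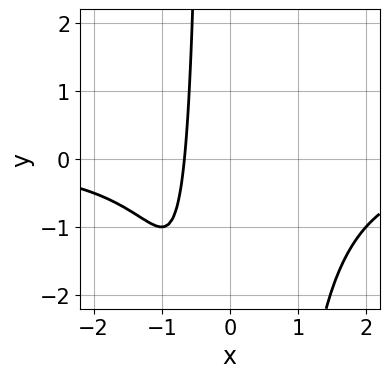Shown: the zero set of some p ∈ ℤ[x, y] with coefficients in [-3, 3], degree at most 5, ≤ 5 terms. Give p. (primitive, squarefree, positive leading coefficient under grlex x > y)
(a) Degree: a generic line meets the curve in up to 4 points, so deg p = 4.
(b) Reading off the gridlines: it misses every integer gridline on the y-axis.
(c) Together with the visible shape, these determine p as stated.

x^3*y + 3*x + 2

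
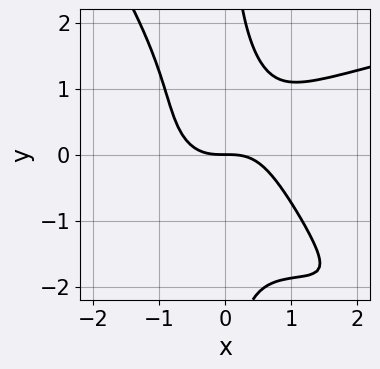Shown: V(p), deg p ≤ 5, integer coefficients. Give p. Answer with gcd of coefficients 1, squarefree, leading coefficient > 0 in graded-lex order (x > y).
3*x^2*y^2 + 2*x*y^3 - 3*x^3 - 3*y

(a) Degree: the shape is more complex than any degree-3 curve, so deg p = 4.
(b) Observable constraints: it meets the y-axis at y = 0 (among the integer gridlines); it crosses the x-axis at the gridline x = 0.
(c) Matching integer coefficients to the picture gives p.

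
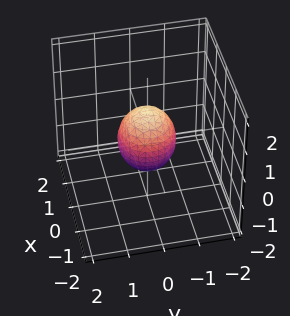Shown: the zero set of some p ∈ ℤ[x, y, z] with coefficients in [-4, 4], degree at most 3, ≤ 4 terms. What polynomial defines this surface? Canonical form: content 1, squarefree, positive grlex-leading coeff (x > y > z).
3*x^2 + 3*y^2 + 2*z^2 - 2

First, degree: a closed, bounded, convex surface; a quadric, so deg p = 2.
Then, symmetries: it's symmetric under z → −z, forcing even powers of z; every cross-section ⟂ z is a circle, so x, y appear only via x² + y².
Next, checking where it meets the axes: a circular section at z = 0 has radius between 0 and 1; the z-axis gridline crossings are at z ∈ {-1, 1}.
Finally, matching integer coefficients to the picture gives p.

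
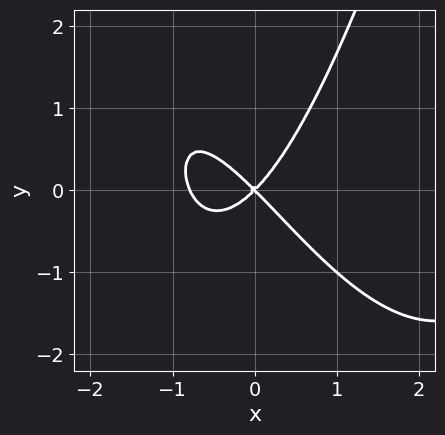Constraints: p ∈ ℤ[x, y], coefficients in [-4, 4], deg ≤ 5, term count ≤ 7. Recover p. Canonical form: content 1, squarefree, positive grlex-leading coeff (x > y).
x^4 - 3*x^3 - 2*x^2*y - 3*x^2 + 3*y^2

First, deg p = 4. The shape is more complex than any degree-3 curve.
Next, checking where it meets the axes: one y-axis crossing is at y = 0; it crosses the x-axis at the gridline x = 0.
Finally, together with the visible shape, these determine p as stated.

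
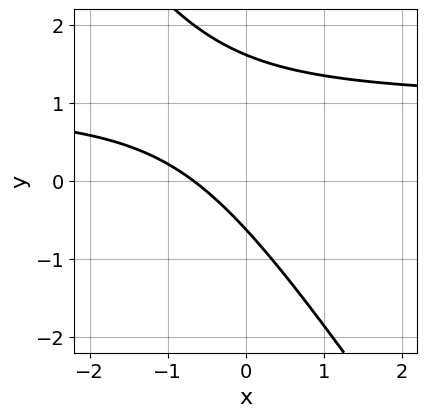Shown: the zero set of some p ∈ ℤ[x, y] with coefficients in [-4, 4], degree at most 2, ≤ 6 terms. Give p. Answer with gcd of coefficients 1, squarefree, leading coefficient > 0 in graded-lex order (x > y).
First, the degree is 2 — the shape is more complex than any degree-1 curve.
Finally, solving for integer coefficients yields p as stated.

3*x*y + 2*y^2 - 3*x - 2*y - 2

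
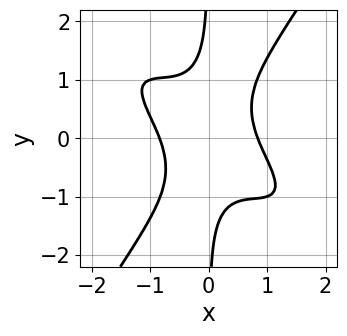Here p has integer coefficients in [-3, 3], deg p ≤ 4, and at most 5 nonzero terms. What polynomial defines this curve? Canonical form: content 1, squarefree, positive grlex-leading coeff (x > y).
(a) The degree is 4 — no degree-3 curve has this shape.
(b) Against the integer gridlines: it misses every integer gridline on the y-axis.
(c) Matching integer coefficients to the picture gives p.

2*x^4 + 3*x^3*y - 2*x*y^3 - 1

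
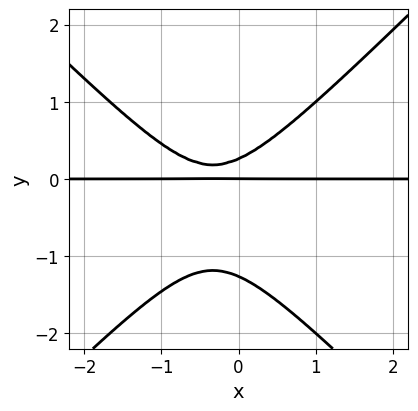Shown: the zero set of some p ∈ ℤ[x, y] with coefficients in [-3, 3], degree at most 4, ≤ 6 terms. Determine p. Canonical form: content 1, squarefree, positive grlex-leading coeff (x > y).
First, degree: no degree-2 curve has this shape, so deg p = 3.
Next, reading off the gridlines: it meets the y-axis at y = 0 (among the integer gridlines); the visible x-axis segment lies entirely on the curve.
Finally, solving for integer coefficients yields p as stated.

3*x^2*y - 3*y^3 + 2*x*y - 3*y^2 + y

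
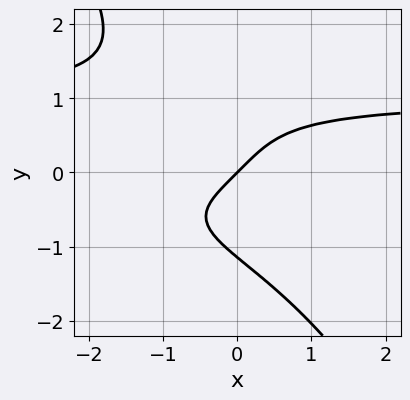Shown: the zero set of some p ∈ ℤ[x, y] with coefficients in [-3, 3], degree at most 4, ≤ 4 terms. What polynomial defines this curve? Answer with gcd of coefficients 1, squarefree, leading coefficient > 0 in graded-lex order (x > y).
3*x*y^3 + 2*y^4 - 3*x + 3*y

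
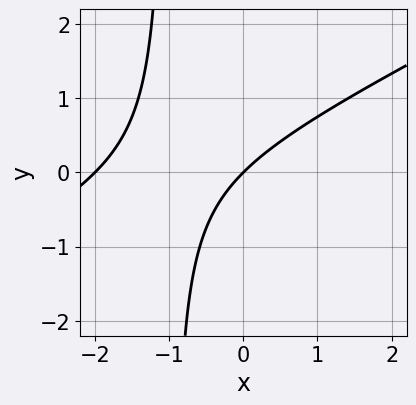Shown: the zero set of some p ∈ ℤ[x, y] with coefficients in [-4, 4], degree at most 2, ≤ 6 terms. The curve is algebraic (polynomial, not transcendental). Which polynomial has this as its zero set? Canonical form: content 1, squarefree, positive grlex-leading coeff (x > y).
x^2 - 2*x*y + 2*x - 2*y

The degree is 2 — a generic line meets the curve in up to 2 points.
Against the integer gridlines: the x-axis gridline crossings are at x ∈ {-2, 0}; it crosses the y-axis at the gridline y = 0.
Solving for integer coefficients yields p as stated.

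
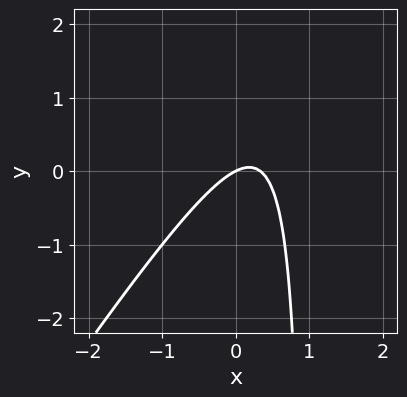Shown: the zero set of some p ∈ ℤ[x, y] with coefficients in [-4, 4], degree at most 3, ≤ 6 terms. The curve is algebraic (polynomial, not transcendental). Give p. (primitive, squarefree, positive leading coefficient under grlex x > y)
The degree is 2 — a generic line meets the curve in up to 2 points.
From the axis intercepts and sections: it meets the x-axis at x = 0 (among the integer gridlines); it meets the y-axis at y = 0 (among the integer gridlines).
Assembling these constraints gives the stated polynomial.

3*x^2 - 2*x*y - x + 2*y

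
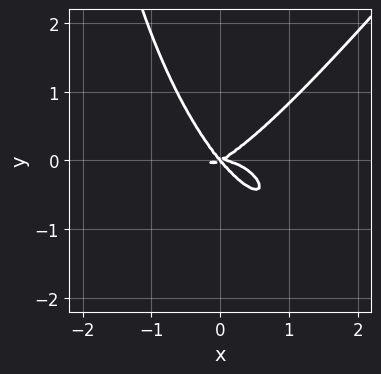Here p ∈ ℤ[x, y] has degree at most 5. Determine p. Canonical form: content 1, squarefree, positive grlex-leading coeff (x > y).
2*x^4 - x*y^3 + 2*x^2*y - 2*x*y^2 - 3*y^3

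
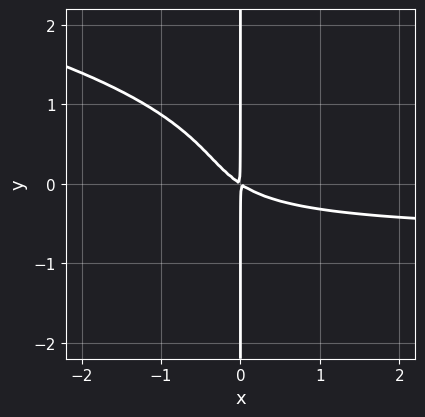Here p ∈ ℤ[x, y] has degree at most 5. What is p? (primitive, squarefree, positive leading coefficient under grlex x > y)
First, degree: a generic line meets the curve in up to 4 points, so deg p = 4.
Then, observable constraints: the visible y-axis segment lies entirely on the curve.
Finally, fitting integer coefficients to these (and the overall shape) gives p.

3*x*y^3 + 3*x^2*y + 2*x^2 + 3*x*y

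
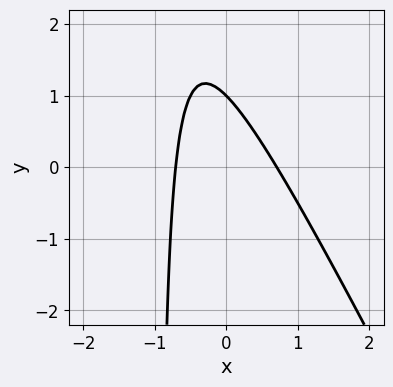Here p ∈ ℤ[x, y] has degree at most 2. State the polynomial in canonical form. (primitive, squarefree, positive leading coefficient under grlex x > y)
1. deg p = 2. A generic line meets the curve in up to 2 points.
2. Reading off the gridlines: one y-axis crossing is at y = 1.
3. The integer polynomial consistent with all of this is the stated p.

2*x^2 + x*y + y - 1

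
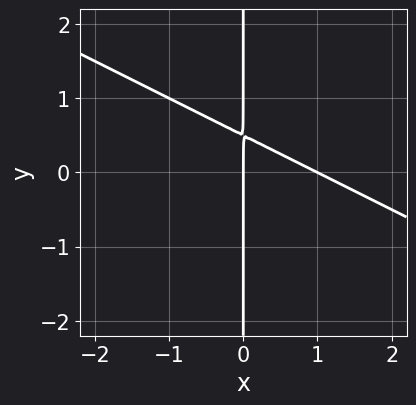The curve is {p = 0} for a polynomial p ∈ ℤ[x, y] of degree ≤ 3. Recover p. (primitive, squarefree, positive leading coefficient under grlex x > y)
x^2 + 2*x*y - x

Degree: no degree-1 curve has this shape, so deg p = 2.
Checking where it meets the axes: among the integer gridlines, it crosses the x-axis at x ∈ {0, 1}; the visible y-axis segment lies entirely on the curve.
Together with the visible shape, these determine p as stated.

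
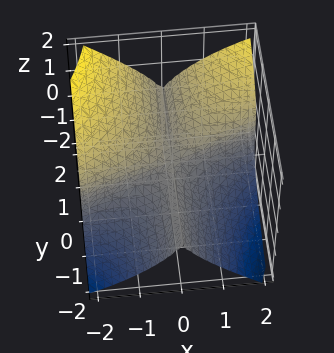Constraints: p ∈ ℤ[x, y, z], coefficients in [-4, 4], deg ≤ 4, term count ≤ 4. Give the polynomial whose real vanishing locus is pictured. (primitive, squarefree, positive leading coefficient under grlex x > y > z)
x^3 - 3*x^2*y + 3*z^3

1. deg p = 3. No degree-2 surface has this shape.
2. Reading off the gridlines: the visible y-axis segment lies entirely on the surface; it crosses the x-axis at the gridline x = 0; it meets the z-axis at z = 0 (among the integer gridlines).
3. Together with the visible shape, these determine p as stated.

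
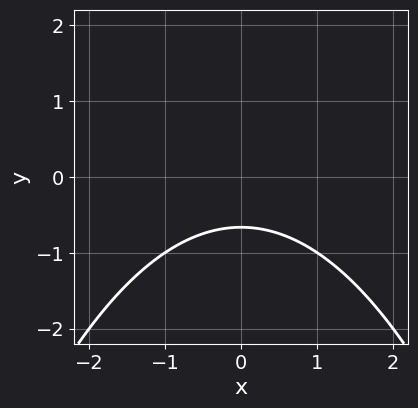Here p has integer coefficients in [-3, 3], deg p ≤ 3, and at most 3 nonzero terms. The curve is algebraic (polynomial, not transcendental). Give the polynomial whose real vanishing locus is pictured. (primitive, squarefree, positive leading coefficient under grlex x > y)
x^2 + 3*y + 2

1. The degree is 2 — the shape is more complex than any degree-1 curve.
2. Symmetries: the x ↦ −x reflection is a symmetry, so x appears only in even powers.
3. Checking where it meets the axes: it misses every integer gridline on the x-axis.
4. Fitting integer coefficients to these (and the overall shape) gives p.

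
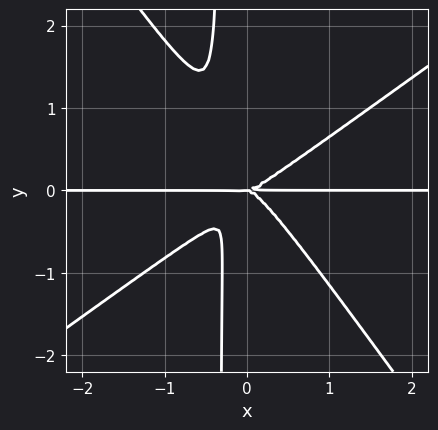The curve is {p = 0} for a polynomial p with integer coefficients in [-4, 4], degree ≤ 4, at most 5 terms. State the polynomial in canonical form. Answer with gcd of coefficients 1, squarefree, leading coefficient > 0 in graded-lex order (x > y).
(a) deg p = 4. No degree-3 curve has this shape.
(b) From the axis intercepts and sections: it crosses the y-axis at the gridline y = 0; the visible x-axis segment lies entirely on the curve.
(c) Putting this together gives p.

3*x^3*y - 2*x^2*y^2 - 3*x*y^3 - y^3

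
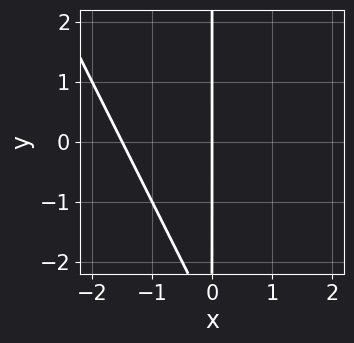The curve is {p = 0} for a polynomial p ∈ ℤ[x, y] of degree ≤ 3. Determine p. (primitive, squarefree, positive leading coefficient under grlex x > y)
2*x^2 + x*y + 3*x

1. Degree: a generic line meets the curve in up to 2 points, so deg p = 2.
2. Against the integer gridlines: every point of the y-axis in the box is on the curve; one x-axis crossing is at x = 0.
3. Fitting integer coefficients to these (and the overall shape) gives p.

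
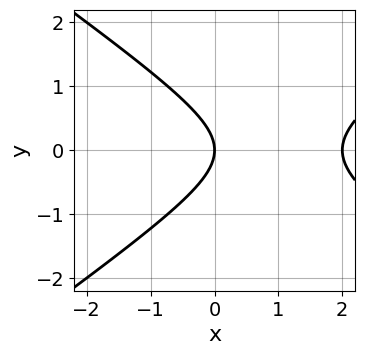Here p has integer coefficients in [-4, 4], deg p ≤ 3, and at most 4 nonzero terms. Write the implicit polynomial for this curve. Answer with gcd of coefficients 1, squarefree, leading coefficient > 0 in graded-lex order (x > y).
(a) The degree is 2 — a generic line meets the curve in up to 2 points.
(b) Symmetries: the y ↦ −y reflection is a symmetry, so y appears only in even powers.
(c) Checking where it meets the axes: the x-axis gridline crossings are at x ∈ {0, 2}; it crosses the y-axis at the gridline y = 0.
(d) Fitting integer coefficients to these (and the overall shape) gives p.

x^2 - 2*y^2 - 2*x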